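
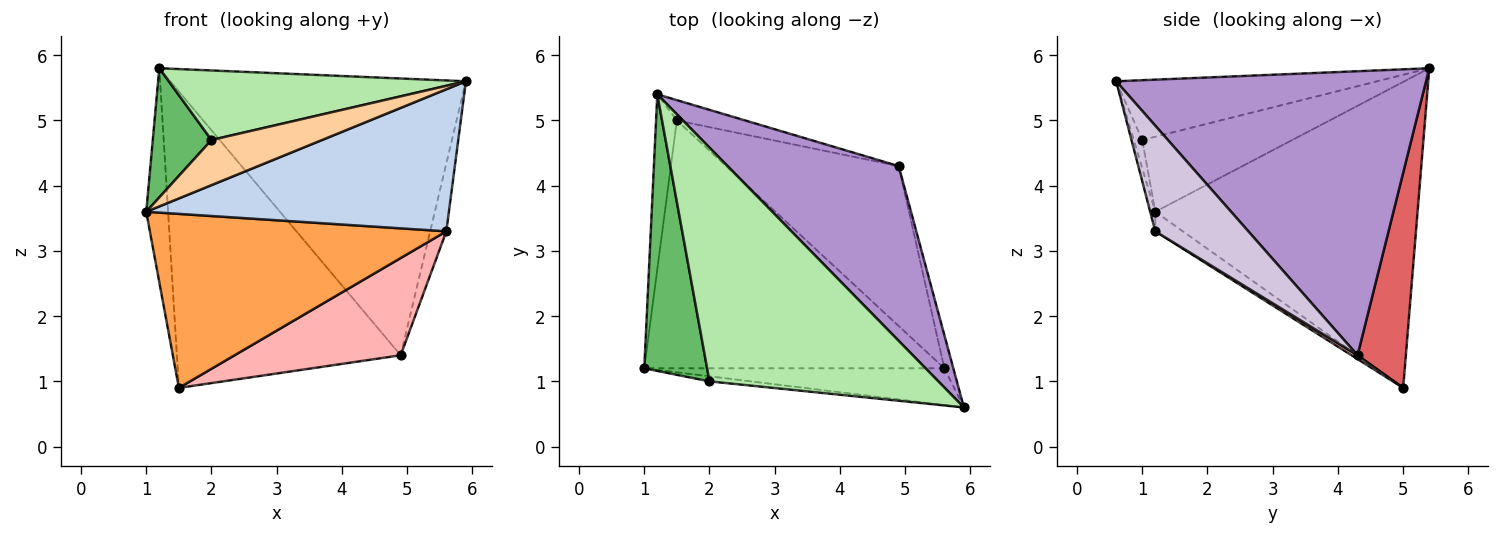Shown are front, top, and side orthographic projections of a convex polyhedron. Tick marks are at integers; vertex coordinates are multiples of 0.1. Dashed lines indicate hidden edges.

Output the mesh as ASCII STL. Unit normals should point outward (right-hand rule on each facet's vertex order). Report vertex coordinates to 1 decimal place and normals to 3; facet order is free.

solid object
 facet normal -0.994 0.083 -0.068
  outer loop
   vertex 1.5 5.0 0.9
   vertex 1.0 1.2 3.6
   vertex 1.2 5.4 5.8
  endloop
 endfacet
 facet normal -0.016 -0.968 -0.250
  outer loop
   vertex 5.6 1.2 3.3
   vertex 5.9 0.6 5.6
   vertex 1.0 1.2 3.6
  endloop
 endfacet
 facet normal -0.053 -0.574 -0.817
  outer loop
   vertex 5.6 1.2 3.3
   vertex 1.0 1.2 3.6
   vertex 1.5 5.0 0.9
  endloop
 endfacet
 facet normal -0.076 -0.991 -0.111
  outer loop
   vertex 2.0 1.0 4.7
   vertex 1.0 1.2 3.6
   vertex 5.9 0.6 5.6
  endloop
 endfacet
 facet normal -0.734 -0.287 0.615
  outer loop
   vertex 2.0 1.0 4.7
   vertex 1.2 5.4 5.8
   vertex 1.0 1.2 3.6
  endloop
 endfacet
 facet normal -0.243 -0.277 0.930
  outer loop
   vertex 2.0 1.0 4.7
   vertex 5.9 0.6 5.6
   vertex 1.2 5.4 5.8
  endloop
 endfacet
 facet normal 0.211 0.975 -0.067
  outer loop
   vertex 4.9 4.3 1.4
   vertex 1.5 5.0 0.9
   vertex 1.2 5.4 5.8
  endloop
 endfacet
 facet normal 0.019 -0.519 -0.854
  outer loop
   vertex 4.9 4.3 1.4
   vertex 5.6 1.2 3.3
   vertex 1.5 5.0 0.9
  endloop
 endfacet
 facet normal 0.663 0.633 0.400
  outer loop
   vertex 4.9 4.3 1.4
   vertex 1.2 5.4 5.8
   vertex 5.9 0.6 5.6
  endloop
 endfacet
 facet normal 0.982 0.170 -0.084
  outer loop
   vertex 4.9 4.3 1.4
   vertex 5.9 0.6 5.6
   vertex 5.6 1.2 3.3
  endloop
 endfacet
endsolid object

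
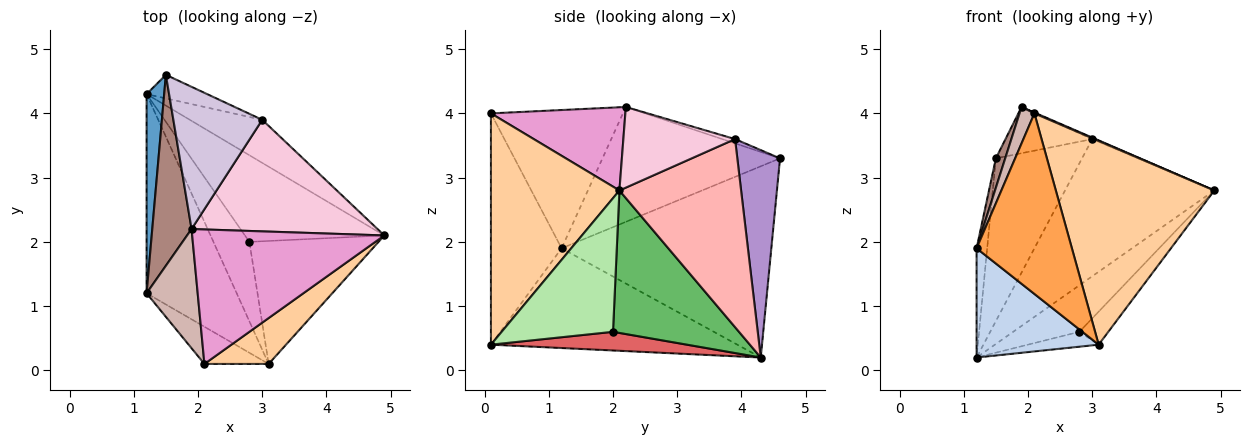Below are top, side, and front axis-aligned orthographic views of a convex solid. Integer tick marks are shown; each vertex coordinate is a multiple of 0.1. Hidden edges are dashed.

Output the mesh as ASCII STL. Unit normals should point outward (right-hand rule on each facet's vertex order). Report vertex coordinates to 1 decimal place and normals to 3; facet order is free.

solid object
 facet normal -0.995 0.050 0.091
  outer loop
   vertex 1.2 4.3 0.2
   vertex 1.2 1.2 1.9
   vertex 1.5 4.6 3.3
  endloop
 endfacet
 facet normal -0.696 -0.345 -0.629
  outer loop
   vertex 3.1 0.1 0.4
   vertex 1.2 1.2 1.9
   vertex 1.2 4.3 0.2
  endloop
 endfacet
 facet normal -0.588 -0.792 -0.163
  outer loop
   vertex 2.1 0.1 4.0
   vertex 1.2 1.2 1.9
   vertex 3.1 0.1 0.4
  endloop
 endfacet
 facet normal 0.620 -0.765 0.172
  outer loop
   vertex 2.1 0.1 4.0
   vertex 3.1 0.1 0.4
   vertex 4.9 2.1 2.8
  endloop
 endfacet
 facet normal 0.669 0.352 -0.655
  outer loop
   vertex 2.8 2.0 0.6
   vertex 1.2 4.3 0.2
   vertex 4.9 2.1 2.8
  endloop
 endfacet
 facet normal 0.707 0.184 -0.683
  outer loop
   vertex 2.8 2.0 0.6
   vertex 4.9 2.1 2.8
   vertex 3.1 0.1 0.4
  endloop
 endfacet
 facet normal 0.455 0.164 -0.876
  outer loop
   vertex 2.8 2.0 0.6
   vertex 3.1 0.1 0.4
   vertex 1.2 4.3 0.2
  endloop
 endfacet
 facet normal 0.614 0.753 -0.236
  outer loop
   vertex 3.0 3.9 3.6
   vertex 4.9 2.1 2.8
   vertex 1.2 4.3 0.2
  endloop
 endfacet
 facet normal 0.440 0.889 -0.129
  outer loop
   vertex 3.0 3.9 3.6
   vertex 1.2 4.3 0.2
   vertex 1.5 4.6 3.3
  endloop
 endfacet
 facet normal -0.046 0.309 0.950
  outer loop
   vertex 1.9 2.2 4.1
   vertex 3.0 3.9 3.6
   vertex 1.5 4.6 3.3
  endloop
 endfacet
 facet normal -0.945 -0.050 0.323
  outer loop
   vertex 1.9 2.2 4.1
   vertex 1.5 4.6 3.3
   vertex 1.2 1.2 1.9
  endloop
 endfacet
 facet normal -0.933 -0.105 0.345
  outer loop
   vertex 1.9 2.2 4.1
   vertex 1.2 1.2 1.9
   vertex 2.1 0.1 4.0
  endloop
 endfacet
 facet normal 0.397 -0.006 0.918
  outer loop
   vertex 1.9 2.2 4.1
   vertex 2.1 0.1 4.0
   vertex 4.9 2.1 2.8
  endloop
 endfacet
 facet normal 0.398 0.012 0.917
  outer loop
   vertex 1.9 2.2 4.1
   vertex 4.9 2.1 2.8
   vertex 3.0 3.9 3.6
  endloop
 endfacet
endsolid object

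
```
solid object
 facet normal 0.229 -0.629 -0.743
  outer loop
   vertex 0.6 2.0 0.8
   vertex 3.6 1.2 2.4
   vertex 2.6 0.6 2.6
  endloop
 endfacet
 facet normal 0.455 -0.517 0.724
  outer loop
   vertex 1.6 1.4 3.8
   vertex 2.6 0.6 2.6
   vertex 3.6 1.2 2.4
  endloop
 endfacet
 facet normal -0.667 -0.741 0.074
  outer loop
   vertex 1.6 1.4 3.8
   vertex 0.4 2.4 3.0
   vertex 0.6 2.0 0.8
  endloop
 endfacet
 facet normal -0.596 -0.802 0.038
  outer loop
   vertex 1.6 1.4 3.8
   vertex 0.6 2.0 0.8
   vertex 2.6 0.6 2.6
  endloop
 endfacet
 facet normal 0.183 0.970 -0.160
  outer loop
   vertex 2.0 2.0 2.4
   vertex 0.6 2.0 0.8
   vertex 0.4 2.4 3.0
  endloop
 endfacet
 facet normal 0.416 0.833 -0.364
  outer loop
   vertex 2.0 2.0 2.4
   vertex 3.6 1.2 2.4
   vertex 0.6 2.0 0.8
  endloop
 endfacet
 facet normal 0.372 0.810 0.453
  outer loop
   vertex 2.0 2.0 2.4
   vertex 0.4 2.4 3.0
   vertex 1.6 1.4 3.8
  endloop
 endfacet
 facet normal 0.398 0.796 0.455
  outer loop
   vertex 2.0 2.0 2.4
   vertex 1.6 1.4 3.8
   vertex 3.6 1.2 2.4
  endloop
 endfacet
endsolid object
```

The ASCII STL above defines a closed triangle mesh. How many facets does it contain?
8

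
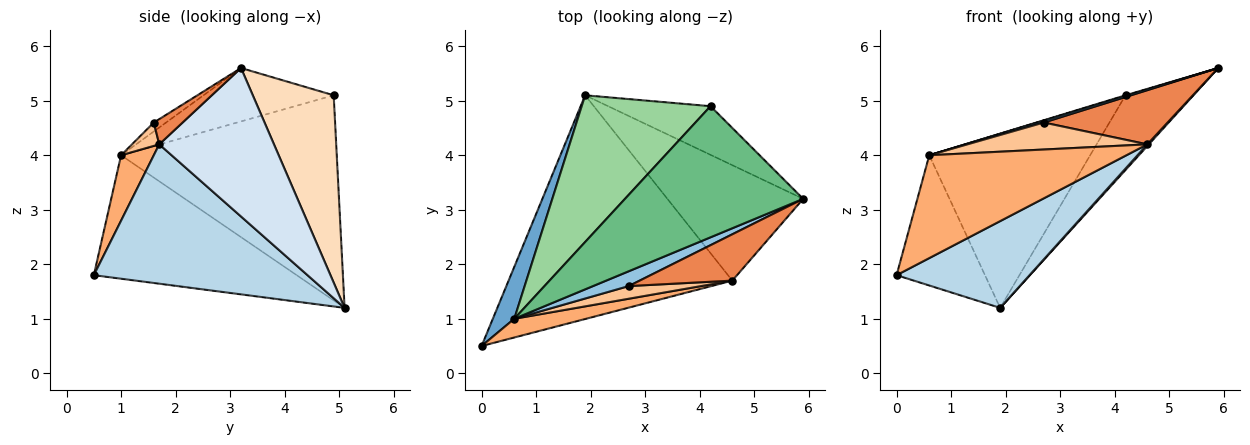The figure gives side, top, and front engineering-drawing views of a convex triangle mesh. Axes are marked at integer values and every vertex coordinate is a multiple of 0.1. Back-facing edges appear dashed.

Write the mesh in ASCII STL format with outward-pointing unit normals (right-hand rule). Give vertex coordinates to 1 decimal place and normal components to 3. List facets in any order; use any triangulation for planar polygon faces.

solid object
 facet normal -0.905 0.394 0.157
  outer loop
   vertex 0.6 1.0 4.0
   vertex 1.9 5.1 1.2
   vertex 0.0 0.5 1.8
  endloop
 endfacet
 facet normal -0.241 -0.120 0.963
  outer loop
   vertex 0.6 1.0 4.0
   vertex 2.7 1.6 4.6
   vertex 5.9 3.2 5.6
  endloop
 endfacet
 facet normal 0.502 -0.313 -0.806
  outer loop
   vertex 4.6 1.7 4.2
   vertex 0.0 0.5 1.8
   vertex 1.9 5.1 1.2
  endloop
 endfacet
 facet normal 0.738 -0.010 -0.675
  outer loop
   vertex 4.6 1.7 4.2
   vertex 1.9 5.1 1.2
   vertex 5.9 3.2 5.6
  endloop
 endfacet
 facet normal 0.174 -0.748 0.640
  outer loop
   vertex 4.6 1.7 4.2
   vertex 5.9 3.2 5.6
   vertex 2.7 1.6 4.6
  endloop
 endfacet
 facet normal 0.161 -0.971 0.177
  outer loop
   vertex 4.6 1.7 4.2
   vertex 0.6 1.0 4.0
   vertex 0.0 0.5 1.8
  endloop
 endfacet
 facet normal 0.136 -0.897 0.421
  outer loop
   vertex 4.6 1.7 4.2
   vertex 2.7 1.6 4.6
   vertex 0.6 1.0 4.0
  endloop
 endfacet
 facet normal 0.707 0.593 -0.386
  outer loop
   vertex 4.2 4.9 5.1
   vertex 5.9 3.2 5.6
   vertex 1.9 5.1 1.2
  endloop
 endfacet
 facet normal -0.287 -0.005 0.958
  outer loop
   vertex 4.2 4.9 5.1
   vertex 0.6 1.0 4.0
   vertex 5.9 3.2 5.6
  endloop
 endfacet
 facet normal -0.716 0.534 0.450
  outer loop
   vertex 4.2 4.9 5.1
   vertex 1.9 5.1 1.2
   vertex 0.6 1.0 4.0
  endloop
 endfacet
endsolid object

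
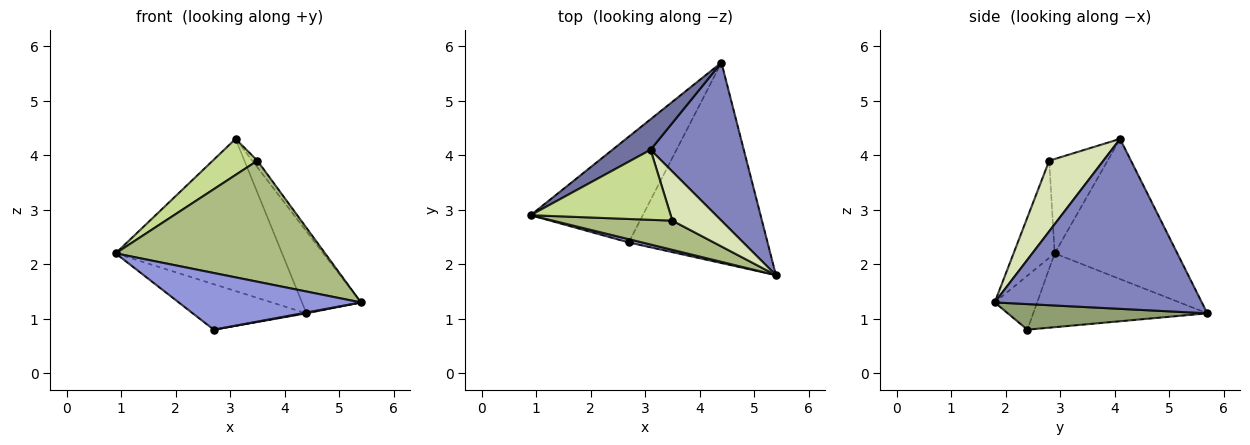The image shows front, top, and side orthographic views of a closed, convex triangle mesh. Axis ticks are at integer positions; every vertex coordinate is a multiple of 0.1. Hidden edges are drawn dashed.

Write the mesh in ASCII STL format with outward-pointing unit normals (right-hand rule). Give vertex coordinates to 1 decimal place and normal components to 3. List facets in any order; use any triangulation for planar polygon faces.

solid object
 facet normal -0.586 0.795 0.159
  outer loop
   vertex 3.1 4.1 4.3
   vertex 4.4 5.7 1.1
   vertex 0.9 2.9 2.2
  endloop
 endfacet
 facet normal 0.851 0.242 0.467
  outer loop
   vertex 3.1 4.1 4.3
   vertex 5.4 1.8 1.3
   vertex 4.4 5.7 1.1
  endloop
 endfacet
 facet normal -0.226 -0.972 0.056
  outer loop
   vertex 2.7 2.4 0.8
   vertex 5.4 1.8 1.3
   vertex 0.9 2.9 2.2
  endloop
 endfacet
 facet normal -0.517 0.338 -0.786
  outer loop
   vertex 2.7 2.4 0.8
   vertex 0.9 2.9 2.2
   vertex 4.4 5.7 1.1
  endloop
 endfacet
 facet normal 0.181 -0.004 -0.983
  outer loop
   vertex 2.7 2.4 0.8
   vertex 4.4 5.7 1.1
   vertex 5.4 1.8 1.3
  endloop
 endfacet
 facet normal -0.187 -0.955 0.230
  outer loop
   vertex 3.5 2.8 3.9
   vertex 0.9 2.9 2.2
   vertex 5.4 1.8 1.3
  endloop
 endfacet
 facet normal -0.514 -0.393 0.763
  outer loop
   vertex 3.5 2.8 3.9
   vertex 3.1 4.1 4.3
   vertex 0.9 2.9 2.2
  endloop
 endfacet
 facet normal 0.819 0.077 0.569
  outer loop
   vertex 3.5 2.8 3.9
   vertex 5.4 1.8 1.3
   vertex 3.1 4.1 4.3
  endloop
 endfacet
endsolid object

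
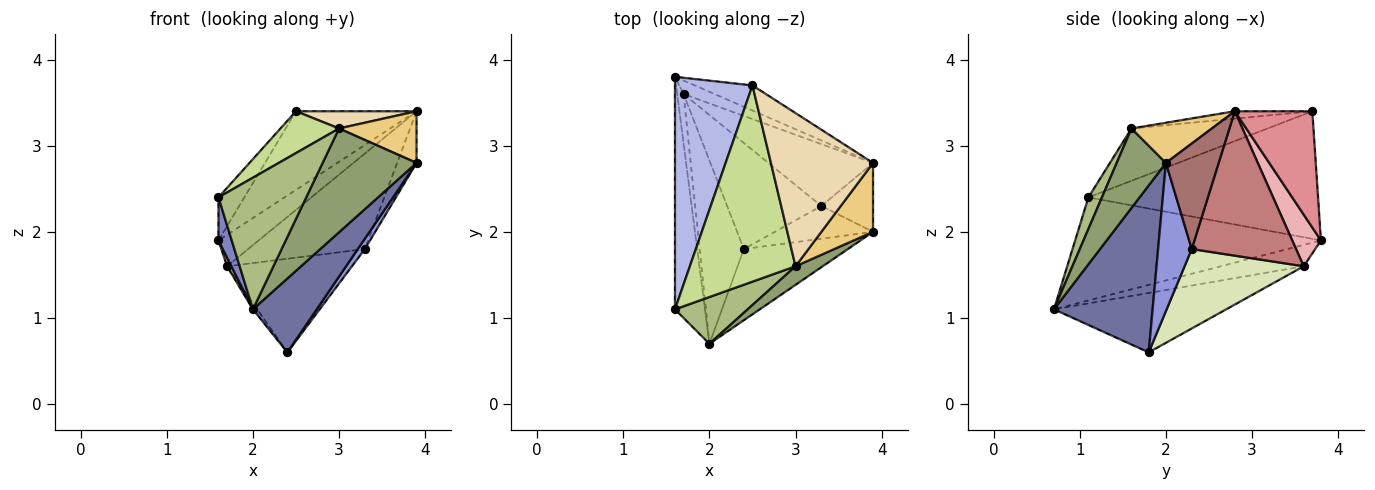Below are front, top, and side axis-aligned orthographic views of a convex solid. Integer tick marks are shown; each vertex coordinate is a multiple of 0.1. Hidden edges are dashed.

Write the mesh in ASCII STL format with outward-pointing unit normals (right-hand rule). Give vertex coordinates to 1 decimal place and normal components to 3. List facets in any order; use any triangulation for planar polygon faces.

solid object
 facet normal 0.744 -0.481 -0.464
  outer loop
   vertex 2.4 1.8 0.6
   vertex 3.9 2.0 2.8
   vertex 2.0 0.7 1.1
  endloop
 endfacet
 facet normal -0.959 -0.052 -0.279
  outer loop
   vertex 1.6 1.1 2.4
   vertex 1.6 3.8 1.9
   vertex 2.0 0.7 1.1
  endloop
 endfacet
 facet normal 0.821 -0.172 -0.544
  outer loop
   vertex 3.3 2.3 1.8
   vertex 3.9 2.0 2.8
   vertex 2.4 1.8 0.6
  endloop
 endfacet
 facet normal -0.851 0.096 0.517
  outer loop
   vertex 2.5 3.7 3.4
   vertex 1.6 3.8 1.9
   vertex 1.6 1.1 2.4
  endloop
 endfacet
 facet normal 0.458 -0.875 0.157
  outer loop
   vertex 3.0 1.6 3.2
   vertex 2.0 0.7 1.1
   vertex 3.9 2.0 2.8
  endloop
 endfacet
 facet normal 0.144 -0.933 0.331
  outer loop
   vertex 3.0 1.6 3.2
   vertex 1.6 1.1 2.4
   vertex 2.0 0.7 1.1
  endloop
 endfacet
 facet normal -0.436 -0.188 0.880
  outer loop
   vertex 3.0 1.6 3.2
   vertex 2.5 3.7 3.4
   vertex 1.6 1.1 2.4
  endloop
 endfacet
 facet normal 0.534 0.560 -0.634
  outer loop
   vertex 1.7 3.6 1.6
   vertex 3.3 2.3 1.8
   vertex 2.4 1.8 0.6
  endloop
 endfacet
 facet normal -0.957 -0.050 -0.286
  outer loop
   vertex 1.7 3.6 1.6
   vertex 2.0 0.7 1.1
   vertex 1.6 3.8 1.9
  endloop
 endfacet
 facet normal -0.802 0.020 -0.597
  outer loop
   vertex 1.7 3.6 1.6
   vertex 2.4 1.8 0.6
   vertex 2.0 0.7 1.1
  endloop
 endfacet
 facet normal 0.528 -0.509 0.679
  outer loop
   vertex 3.9 2.8 3.4
   vertex 3.0 1.6 3.2
   vertex 3.9 2.0 2.8
  endloop
 endfacet
 facet normal -0.072 -0.111 0.991
  outer loop
   vertex 3.9 2.8 3.4
   vertex 2.5 3.7 3.4
   vertex 3.0 1.6 3.2
  endloop
 endfacet
 facet normal 0.853 0.313 -0.418
  outer loop
   vertex 3.9 2.8 3.4
   vertex 3.9 2.0 2.8
   vertex 3.3 2.3 1.8
  endloop
 endfacet
 facet normal 0.600 0.672 -0.435
  outer loop
   vertex 3.9 2.8 3.4
   vertex 3.3 2.3 1.8
   vertex 1.7 3.6 1.6
  endloop
 endfacet
 facet normal 0.522 0.812 -0.259
  outer loop
   vertex 3.9 2.8 3.4
   vertex 1.6 3.8 1.9
   vertex 2.5 3.7 3.4
  endloop
 endfacet
 facet normal 0.549 0.768 -0.329
  outer loop
   vertex 3.9 2.8 3.4
   vertex 1.7 3.6 1.6
   vertex 1.6 3.8 1.9
  endloop
 endfacet
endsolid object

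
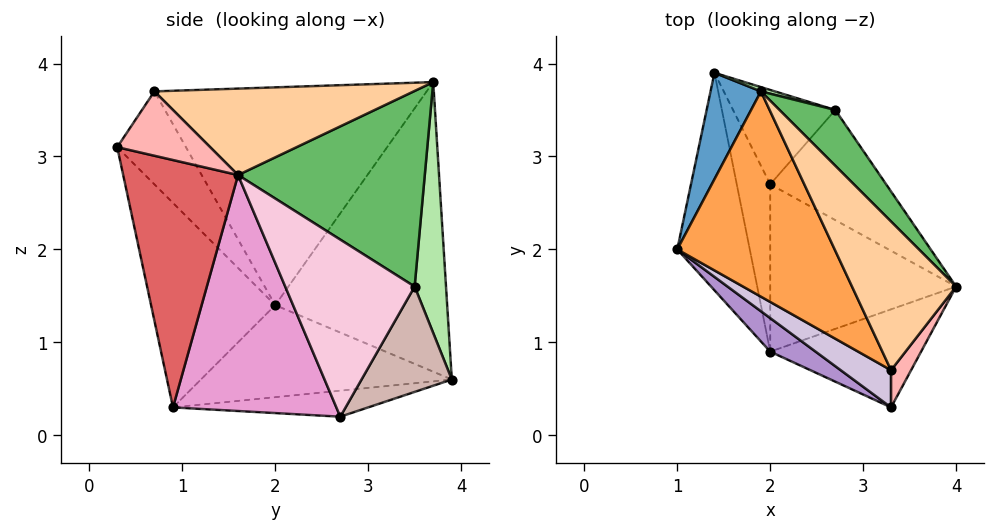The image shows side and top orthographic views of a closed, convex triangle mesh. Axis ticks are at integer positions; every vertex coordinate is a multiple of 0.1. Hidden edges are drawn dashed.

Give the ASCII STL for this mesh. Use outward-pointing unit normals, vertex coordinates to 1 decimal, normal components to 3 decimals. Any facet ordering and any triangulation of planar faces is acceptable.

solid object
 facet normal -0.949 0.269 0.165
  outer loop
   vertex 1.9 3.7 3.8
   vertex 1.4 3.9 0.6
   vertex 1.0 2.0 1.4
  endloop
 endfacet
 facet normal -0.782 -0.095 -0.616
  outer loop
   vertex 2.0 0.9 0.3
   vertex 1.0 2.0 1.4
   vertex 1.4 3.9 0.6
  endloop
 endfacet
 facet normal -0.753 -0.370 0.544
  outer loop
   vertex 3.3 0.7 3.7
   vertex 1.9 3.7 3.8
   vertex 1.0 2.0 1.4
  endloop
 endfacet
 facet normal 0.616 0.263 0.742
  outer loop
   vertex 3.3 0.7 3.7
   vertex 4.0 1.6 2.8
   vertex 1.9 3.7 3.8
  endloop
 endfacet
 facet normal 0.740 0.639 0.211
  outer loop
   vertex 2.7 3.5 1.6
   vertex 1.9 3.7 3.8
   vertex 4.0 1.6 2.8
  endloop
 endfacet
 facet normal 0.283 0.959 0.016
  outer loop
   vertex 2.7 3.5 1.6
   vertex 1.4 3.9 0.6
   vertex 1.9 3.7 3.8
  endloop
 endfacet
 facet normal 0.739 -0.502 -0.450
  outer loop
   vertex 3.3 0.3 3.1
   vertex 2.0 0.9 0.3
   vertex 4.0 1.6 2.8
  endloop
 endfacet
 facet normal 0.872 -0.407 0.271
  outer loop
   vertex 3.3 0.3 3.1
   vertex 4.0 1.6 2.8
   vertex 3.3 0.7 3.7
  endloop
 endfacet
 facet normal -0.655 -0.741 0.145
  outer loop
   vertex 3.3 0.3 3.1
   vertex 1.0 2.0 1.4
   vertex 2.0 0.9 0.3
  endloop
 endfacet
 facet normal -0.716 -0.581 0.387
  outer loop
   vertex 3.3 0.3 3.1
   vertex 3.3 0.7 3.7
   vertex 1.0 2.0 1.4
  endloop
 endfacet
 facet normal -0.613 -0.044 -0.789
  outer loop
   vertex 2.0 2.7 0.2
   vertex 2.0 0.9 0.3
   vertex 1.4 3.9 0.6
  endloop
 endfacet
 facet normal 0.618 0.509 -0.600
  outer loop
   vertex 2.0 2.7 0.2
   vertex 1.4 3.9 0.6
   vertex 2.7 3.5 1.6
  endloop
 endfacet
 facet normal 0.785 -0.034 -0.618
  outer loop
   vertex 2.0 2.7 0.2
   vertex 4.0 1.6 2.8
   vertex 2.0 0.9 0.3
  endloop
 endfacet
 facet normal 0.816 0.221 -0.534
  outer loop
   vertex 2.0 2.7 0.2
   vertex 2.7 3.5 1.6
   vertex 4.0 1.6 2.8
  endloop
 endfacet
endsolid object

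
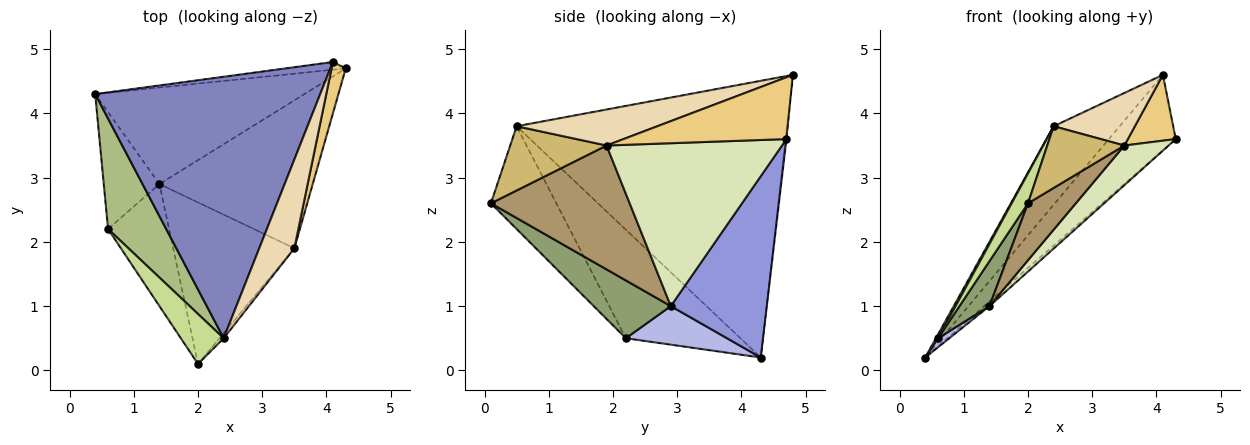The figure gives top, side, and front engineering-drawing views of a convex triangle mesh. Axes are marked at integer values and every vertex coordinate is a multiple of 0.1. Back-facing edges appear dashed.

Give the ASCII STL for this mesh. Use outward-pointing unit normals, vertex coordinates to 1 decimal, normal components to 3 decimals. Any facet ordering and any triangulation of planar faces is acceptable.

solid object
 facet normal -0.013 0.995 -0.102
  outer loop
   vertex 4.1 4.8 4.6
   vertex 4.3 4.7 3.6
   vertex 0.4 4.3 0.2
  endloop
 endfacet
 facet normal -0.762 0.186 0.620
  outer loop
   vertex 2.4 0.5 3.8
   vertex 4.1 4.8 4.6
   vertex 0.4 4.3 0.2
  endloop
 endfacet
 facet normal 0.655 0.036 -0.755
  outer loop
   vertex 1.4 2.9 1.0
   vertex 0.4 4.3 0.2
   vertex 4.3 4.7 3.6
  endloop
 endfacet
 facet normal 0.568 -0.063 -0.821
  outer loop
   vertex 0.6 2.2 0.5
   vertex 0.4 4.3 0.2
   vertex 1.4 2.9 1.0
  endloop
 endfacet
 facet normal 0.664 -0.258 -0.701
  outer loop
   vertex 0.6 2.2 0.5
   vertex 1.4 2.9 1.0
   vertex 2.0 0.1 2.6
  endloop
 endfacet
 facet normal -0.881 -0.016 0.472
  outer loop
   vertex 0.6 2.2 0.5
   vertex 2.4 0.5 3.8
   vertex 0.4 4.3 0.2
  endloop
 endfacet
 facet normal -0.899 -0.225 0.375
  outer loop
   vertex 0.6 2.2 0.5
   vertex 2.0 0.1 2.6
   vertex 2.4 0.5 3.8
  endloop
 endfacet
 facet normal 0.716 -0.181 -0.674
  outer loop
   vertex 3.5 1.9 3.5
   vertex 1.4 2.9 1.0
   vertex 4.3 4.7 3.6
  endloop
 endfacet
 facet normal 0.694 -0.239 -0.679
  outer loop
   vertex 3.5 1.9 3.5
   vertex 2.0 0.1 2.6
   vertex 1.4 2.9 1.0
  endloop
 endfacet
 facet normal 0.780 -0.624 -0.052
  outer loop
   vertex 3.5 1.9 3.5
   vertex 2.4 0.5 3.8
   vertex 2.0 0.1 2.6
  endloop
 endfacet
 facet normal 0.937 -0.275 0.215
  outer loop
   vertex 3.5 1.9 3.5
   vertex 4.3 4.7 3.6
   vertex 4.1 4.8 4.6
  endloop
 endfacet
 facet normal 0.662 -0.382 0.645
  outer loop
   vertex 3.5 1.9 3.5
   vertex 4.1 4.8 4.6
   vertex 2.4 0.5 3.8
  endloop
 endfacet
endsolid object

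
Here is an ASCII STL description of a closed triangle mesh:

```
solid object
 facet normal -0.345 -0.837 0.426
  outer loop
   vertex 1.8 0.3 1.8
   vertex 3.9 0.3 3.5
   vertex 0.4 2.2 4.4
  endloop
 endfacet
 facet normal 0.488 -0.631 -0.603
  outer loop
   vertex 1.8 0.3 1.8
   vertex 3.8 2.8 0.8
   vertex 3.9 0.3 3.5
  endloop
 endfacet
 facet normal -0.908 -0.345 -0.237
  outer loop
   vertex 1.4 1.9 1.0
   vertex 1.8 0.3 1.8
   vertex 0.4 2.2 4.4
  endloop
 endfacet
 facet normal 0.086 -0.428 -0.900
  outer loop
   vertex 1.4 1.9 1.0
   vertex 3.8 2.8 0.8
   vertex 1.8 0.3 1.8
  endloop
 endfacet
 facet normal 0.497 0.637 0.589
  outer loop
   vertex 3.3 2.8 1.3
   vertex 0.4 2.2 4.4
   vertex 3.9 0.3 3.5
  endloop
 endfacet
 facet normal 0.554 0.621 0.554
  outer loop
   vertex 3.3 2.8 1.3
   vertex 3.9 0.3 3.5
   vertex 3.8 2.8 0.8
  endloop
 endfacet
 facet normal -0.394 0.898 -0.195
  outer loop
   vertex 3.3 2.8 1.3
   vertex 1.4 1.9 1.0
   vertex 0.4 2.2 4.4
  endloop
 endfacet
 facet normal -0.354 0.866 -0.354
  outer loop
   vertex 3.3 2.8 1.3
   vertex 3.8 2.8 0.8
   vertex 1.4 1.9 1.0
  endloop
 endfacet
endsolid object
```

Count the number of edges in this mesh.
12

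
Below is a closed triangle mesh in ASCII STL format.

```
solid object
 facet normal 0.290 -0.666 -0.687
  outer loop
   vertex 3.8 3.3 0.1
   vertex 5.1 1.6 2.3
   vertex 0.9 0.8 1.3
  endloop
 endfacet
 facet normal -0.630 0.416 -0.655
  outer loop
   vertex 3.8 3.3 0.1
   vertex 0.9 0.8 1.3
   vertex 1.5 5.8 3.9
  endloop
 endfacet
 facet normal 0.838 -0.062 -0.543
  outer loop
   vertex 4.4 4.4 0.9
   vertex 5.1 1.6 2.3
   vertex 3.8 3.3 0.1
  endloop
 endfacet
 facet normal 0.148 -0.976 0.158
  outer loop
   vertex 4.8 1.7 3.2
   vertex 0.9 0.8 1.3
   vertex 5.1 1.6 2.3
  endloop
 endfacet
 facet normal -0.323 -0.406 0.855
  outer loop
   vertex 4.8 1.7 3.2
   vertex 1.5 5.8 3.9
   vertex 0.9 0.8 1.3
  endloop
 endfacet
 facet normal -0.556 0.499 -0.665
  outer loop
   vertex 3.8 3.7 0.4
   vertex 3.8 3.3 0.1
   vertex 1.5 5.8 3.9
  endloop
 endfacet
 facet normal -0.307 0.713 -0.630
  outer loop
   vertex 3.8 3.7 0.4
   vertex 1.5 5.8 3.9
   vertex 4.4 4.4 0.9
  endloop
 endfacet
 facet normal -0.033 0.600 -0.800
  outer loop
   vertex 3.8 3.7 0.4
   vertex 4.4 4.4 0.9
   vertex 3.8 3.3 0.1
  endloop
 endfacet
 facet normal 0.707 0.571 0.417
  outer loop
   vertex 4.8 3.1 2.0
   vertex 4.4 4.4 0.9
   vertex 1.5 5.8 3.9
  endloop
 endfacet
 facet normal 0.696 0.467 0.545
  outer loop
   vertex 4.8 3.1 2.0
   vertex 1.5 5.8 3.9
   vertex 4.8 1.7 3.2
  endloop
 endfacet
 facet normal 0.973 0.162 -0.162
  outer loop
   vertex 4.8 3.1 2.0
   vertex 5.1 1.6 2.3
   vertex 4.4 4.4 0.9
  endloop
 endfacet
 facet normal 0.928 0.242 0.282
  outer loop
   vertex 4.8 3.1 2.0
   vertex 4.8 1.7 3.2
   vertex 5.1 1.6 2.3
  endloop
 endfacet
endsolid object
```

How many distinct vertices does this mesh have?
8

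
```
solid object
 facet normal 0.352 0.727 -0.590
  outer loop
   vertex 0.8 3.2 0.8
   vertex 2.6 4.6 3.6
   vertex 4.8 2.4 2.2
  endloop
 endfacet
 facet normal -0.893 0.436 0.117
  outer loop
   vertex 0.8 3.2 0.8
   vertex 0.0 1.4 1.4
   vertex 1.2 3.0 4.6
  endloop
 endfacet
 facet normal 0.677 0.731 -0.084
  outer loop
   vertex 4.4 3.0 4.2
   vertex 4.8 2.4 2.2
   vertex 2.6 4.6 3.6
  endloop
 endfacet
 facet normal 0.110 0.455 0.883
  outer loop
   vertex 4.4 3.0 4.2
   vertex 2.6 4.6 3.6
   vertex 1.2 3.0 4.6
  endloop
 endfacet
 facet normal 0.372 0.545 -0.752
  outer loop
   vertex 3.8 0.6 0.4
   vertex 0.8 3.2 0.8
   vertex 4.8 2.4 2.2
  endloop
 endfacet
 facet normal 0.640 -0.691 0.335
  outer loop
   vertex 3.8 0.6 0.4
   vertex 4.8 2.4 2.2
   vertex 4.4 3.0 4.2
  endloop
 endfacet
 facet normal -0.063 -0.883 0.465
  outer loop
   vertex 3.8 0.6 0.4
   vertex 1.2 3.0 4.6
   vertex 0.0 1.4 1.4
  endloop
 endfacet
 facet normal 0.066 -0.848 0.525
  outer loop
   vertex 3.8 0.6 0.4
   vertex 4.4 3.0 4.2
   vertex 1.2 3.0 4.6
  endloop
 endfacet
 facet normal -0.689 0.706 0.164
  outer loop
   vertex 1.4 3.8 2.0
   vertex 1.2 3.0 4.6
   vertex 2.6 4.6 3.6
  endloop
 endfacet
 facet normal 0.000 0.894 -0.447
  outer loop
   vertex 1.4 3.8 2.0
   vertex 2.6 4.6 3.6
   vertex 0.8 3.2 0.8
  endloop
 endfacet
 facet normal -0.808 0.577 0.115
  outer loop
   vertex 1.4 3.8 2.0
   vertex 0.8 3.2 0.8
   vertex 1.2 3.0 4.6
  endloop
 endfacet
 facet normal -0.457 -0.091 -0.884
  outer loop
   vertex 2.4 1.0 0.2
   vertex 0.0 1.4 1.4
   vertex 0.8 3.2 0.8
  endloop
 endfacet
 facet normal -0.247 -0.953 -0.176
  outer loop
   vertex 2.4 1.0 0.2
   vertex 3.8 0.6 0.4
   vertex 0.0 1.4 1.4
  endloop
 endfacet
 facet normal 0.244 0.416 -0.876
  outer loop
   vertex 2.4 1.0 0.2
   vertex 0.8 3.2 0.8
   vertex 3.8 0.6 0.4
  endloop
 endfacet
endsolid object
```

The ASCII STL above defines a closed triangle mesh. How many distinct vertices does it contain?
9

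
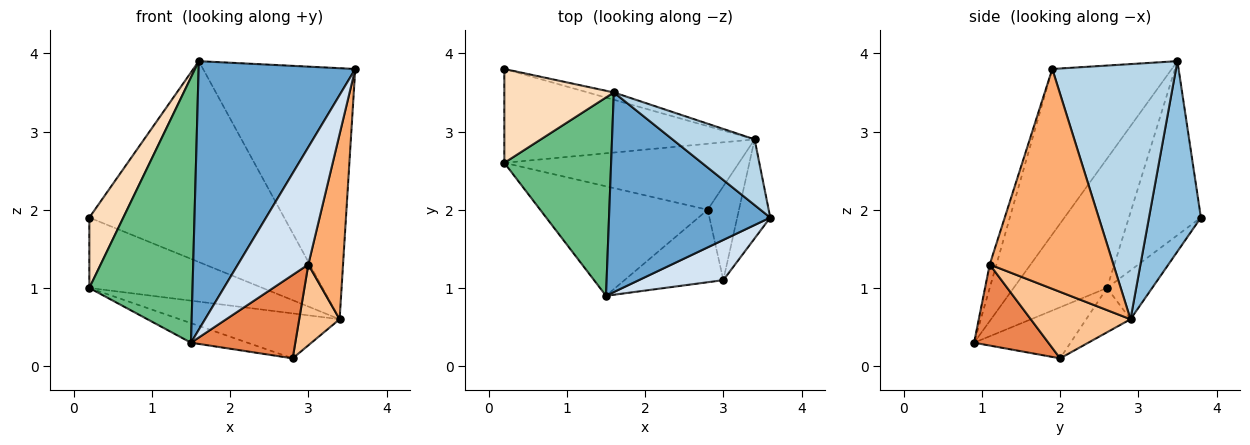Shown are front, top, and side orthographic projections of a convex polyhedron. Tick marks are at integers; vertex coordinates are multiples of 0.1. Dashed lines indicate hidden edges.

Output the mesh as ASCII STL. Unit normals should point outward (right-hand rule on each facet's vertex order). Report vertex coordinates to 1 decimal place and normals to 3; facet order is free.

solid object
 facet normal -0.522 -0.684 0.509
  outer loop
   vertex 1.6 3.5 3.9
   vertex 1.5 0.9 0.3
   vertex 3.6 1.9 3.8
  endloop
 endfacet
 facet normal 0.257 0.966 -0.035
  outer loop
   vertex 1.6 3.5 3.9
   vertex 3.4 2.9 0.6
   vertex 0.2 3.8 1.9
  endloop
 endfacet
 facet normal 0.618 0.760 0.199
  outer loop
   vertex 1.6 3.5 3.9
   vertex 3.6 1.9 3.8
   vertex 3.4 2.9 0.6
  endloop
 endfacet
 facet normal -0.090 -0.942 0.323
  outer loop
   vertex 3.0 1.1 1.3
   vertex 3.6 1.9 3.8
   vertex 1.5 0.9 0.3
  endloop
 endfacet
 facet normal 0.474 -0.665 -0.578
  outer loop
   vertex 3.0 1.1 1.3
   vertex 1.5 0.9 0.3
   vertex 2.8 2.0 0.1
  endloop
 endfacet
 facet normal 0.953 -0.267 -0.143
  outer loop
   vertex 3.0 1.1 1.3
   vertex 3.4 2.9 0.6
   vertex 3.6 1.9 3.8
  endloop
 endfacet
 facet normal 0.850 -0.344 -0.400
  outer loop
   vertex 3.0 1.1 1.3
   vertex 2.8 2.0 0.1
   vertex 3.4 2.9 0.6
  endloop
 endfacet
 facet normal -0.786 -0.371 0.495
  outer loop
   vertex 0.2 2.6 1.0
   vertex 1.6 3.5 3.9
   vertex 0.2 3.8 1.9
  endloop
 endfacet
 facet normal -0.587 -0.648 0.485
  outer loop
   vertex 0.2 2.6 1.0
   vertex 1.5 0.9 0.3
   vertex 1.6 3.5 3.9
  endloop
 endfacet
 facet normal -0.288 0.168 -0.943
  outer loop
   vertex 0.2 2.6 1.0
   vertex 2.8 2.0 0.1
   vertex 1.5 0.9 0.3
  endloop
 endfacet
 facet normal -0.154 0.593 -0.790
  outer loop
   vertex 0.2 2.6 1.0
   vertex 0.2 3.8 1.9
   vertex 3.4 2.9 0.6
  endloop
 endfacet
 facet normal -0.154 0.556 -0.816
  outer loop
   vertex 0.2 2.6 1.0
   vertex 3.4 2.9 0.6
   vertex 2.8 2.0 0.1
  endloop
 endfacet
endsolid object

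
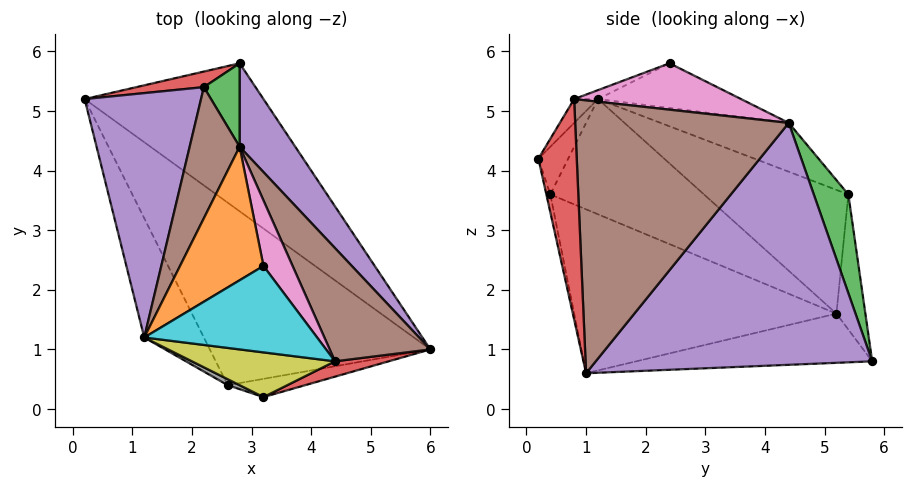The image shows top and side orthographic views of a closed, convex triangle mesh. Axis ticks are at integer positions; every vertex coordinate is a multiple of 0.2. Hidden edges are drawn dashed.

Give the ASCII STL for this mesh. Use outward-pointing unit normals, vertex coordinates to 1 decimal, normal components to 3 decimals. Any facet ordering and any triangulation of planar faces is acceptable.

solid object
 facet normal -0.263 -0.135 -0.955
  outer loop
   vertex 2.8 5.8 0.8
   vertex 6.0 1.0 0.6
   vertex 0.2 5.2 1.6
  endloop
 endfacet
 facet normal -0.504 -0.535 -0.678
  outer loop
   vertex 2.6 0.4 3.6
   vertex 0.2 5.2 1.6
   vertex 6.0 1.0 0.6
  endloop
 endfacet
 facet normal -0.060 -0.963 -0.261
  outer loop
   vertex 2.6 0.4 3.6
   vertex 6.0 1.0 0.6
   vertex 3.2 0.2 4.2
  endloop
 endfacet
 facet normal 0.382 -0.919 0.093
  outer loop
   vertex 4.4 0.8 5.2
   vertex 3.2 0.2 4.2
   vertex 6.0 1.0 0.6
  endloop
 endfacet
 facet normal 0.821 0.539 0.189
  outer loop
   vertex 2.8 4.4 4.8
   vertex 6.0 1.0 0.6
   vertex 2.8 5.8 0.8
  endloop
 endfacet
 facet normal 0.854 0.414 0.315
  outer loop
   vertex 2.8 4.4 4.8
   vertex 4.4 0.8 5.2
   vertex 6.0 1.0 0.6
  endloop
 endfacet
 facet normal 0.776 0.399 0.488
  outer loop
   vertex 2.8 4.4 4.8
   vertex 3.2 2.4 5.8
   vertex 4.4 0.8 5.2
  endloop
 endfacet
 facet normal -0.404 -0.909 0.101
  outer loop
   vertex 1.2 1.2 5.2
   vertex 2.6 0.4 3.6
   vertex 3.2 0.2 4.2
  endloop
 endfacet
 facet normal -0.100 -0.796 0.597
  outer loop
   vertex 1.2 1.2 5.2
   vertex 3.2 0.2 4.2
   vertex 4.4 0.8 5.2
  endloop
 endfacet
 facet normal -0.048 -0.382 0.923
  outer loop
   vertex 1.2 1.2 5.2
   vertex 4.4 0.8 5.2
   vertex 3.2 2.4 5.8
  endloop
 endfacet
 facet normal -0.750 -0.536 -0.388
  outer loop
   vertex 1.2 1.2 5.2
   vertex 0.2 5.2 1.6
   vertex 2.6 0.4 3.6
  endloop
 endfacet
 facet normal -0.446 0.327 0.833
  outer loop
   vertex 1.2 1.2 5.2
   vertex 3.2 2.4 5.8
   vertex 2.8 4.4 4.8
  endloop
 endfacet
 facet normal 0.674 0.697 0.244
  outer loop
   vertex 2.2 5.4 3.6
   vertex 2.8 4.4 4.8
   vertex 2.8 5.8 0.8
  endloop
 endfacet
 facet normal -0.195 0.976 0.098
  outer loop
   vertex 2.2 5.4 3.6
   vertex 2.8 5.8 0.8
   vertex 0.2 5.2 1.6
  endloop
 endfacet
 facet normal -0.668 0.398 0.628
  outer loop
   vertex 2.2 5.4 3.6
   vertex 0.2 5.2 1.6
   vertex 1.2 1.2 5.2
  endloop
 endfacet
 facet normal -0.640 0.402 0.655
  outer loop
   vertex 2.2 5.4 3.6
   vertex 1.2 1.2 5.2
   vertex 2.8 4.4 4.8
  endloop
 endfacet
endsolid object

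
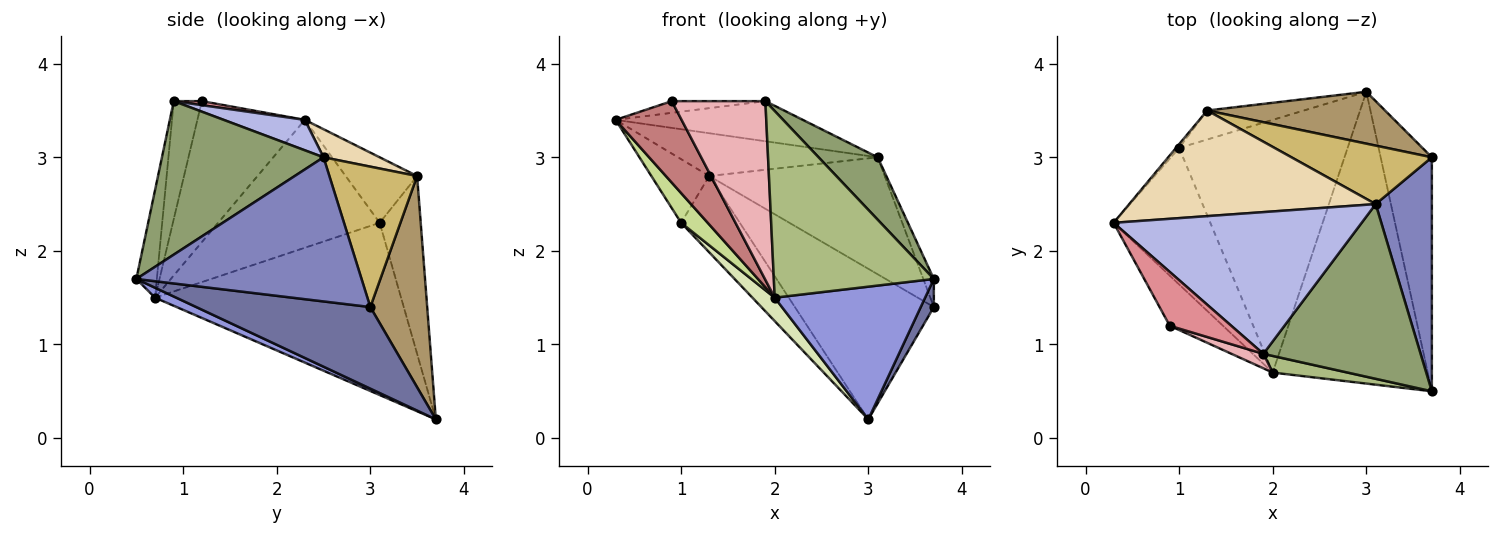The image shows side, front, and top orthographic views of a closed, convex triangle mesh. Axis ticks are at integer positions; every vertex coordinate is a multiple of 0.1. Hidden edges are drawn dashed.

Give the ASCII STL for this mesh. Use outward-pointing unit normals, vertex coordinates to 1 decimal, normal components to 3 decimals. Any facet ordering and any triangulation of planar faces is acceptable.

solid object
 facet normal 0.845 -0.064 -0.530
  outer loop
   vertex 3.0 3.7 0.2
   vertex 3.7 3.0 1.4
   vertex 3.7 0.5 1.7
  endloop
 endfacet
 facet normal 0.931 0.044 0.363
  outer loop
   vertex 3.1 2.5 3.0
   vertex 3.7 0.5 1.7
   vertex 3.7 3.0 1.4
  endloop
 endfacet
 facet normal 0.058 -0.413 -0.909
  outer loop
   vertex 2.0 0.7 1.5
   vertex 3.0 3.7 0.2
   vertex 3.7 0.5 1.7
  endloop
 endfacet
 facet normal 0.117 0.270 0.956
  outer loop
   vertex 1.9 0.9 3.6
   vertex 3.1 2.5 3.0
   vertex 0.3 2.3 3.4
  endloop
 endfacet
 facet normal 0.677 -0.248 0.693
  outer loop
   vertex 1.9 0.9 3.6
   vertex 3.7 0.5 1.7
   vertex 3.1 2.5 3.0
  endloop
 endfacet
 facet normal -0.127 -0.988 0.088
  outer loop
   vertex 1.9 0.9 3.6
   vertex 2.0 0.7 1.5
   vertex 3.7 0.5 1.7
  endloop
 endfacet
 facet normal -0.791 -0.130 -0.598
  outer loop
   vertex 1.0 3.1 2.3
   vertex 2.0 0.7 1.5
   vertex 0.3 2.3 3.4
  endloop
 endfacet
 facet normal -0.713 -0.065 -0.698
  outer loop
   vertex 1.0 3.1 2.3
   vertex 3.0 3.7 0.2
   vertex 2.0 0.7 1.5
  endloop
 endfacet
 facet normal 0.361 0.882 0.304
  outer loop
   vertex 1.3 3.5 2.8
   vertex 3.7 3.0 1.4
   vertex 3.0 3.7 0.2
  endloop
 endfacet
 facet normal 0.408 0.816 0.408
  outer loop
   vertex 1.3 3.5 2.8
   vertex 3.1 2.5 3.0
   vertex 3.7 3.0 1.4
  endloop
 endfacet
 facet normal -0.547 0.782 -0.298
  outer loop
   vertex 1.3 3.5 2.8
   vertex 3.0 3.7 0.2
   vertex 1.0 3.1 2.3
  endloop
 endfacet
 facet normal 0.105 0.373 0.922
  outer loop
   vertex 1.3 3.5 2.8
   vertex 0.3 2.3 3.4
   vertex 3.1 2.5 3.0
  endloop
 endfacet
 facet normal -0.777 0.629 -0.037
  outer loop
   vertex 1.3 3.5 2.8
   vertex 1.0 3.1 2.3
   vertex 0.3 2.3 3.4
  endloop
 endfacet
 facet normal -0.811 -0.498 -0.306
  outer loop
   vertex 0.9 1.2 3.6
   vertex 0.3 2.3 3.4
   vertex 2.0 0.7 1.5
  endloop
 endfacet
 facet normal 0.064 0.212 0.975
  outer loop
   vertex 0.9 1.2 3.6
   vertex 1.9 0.9 3.6
   vertex 0.3 2.3 3.4
  endloop
 endfacet
 facet normal -0.286 -0.955 0.077
  outer loop
   vertex 0.9 1.2 3.6
   vertex 2.0 0.7 1.5
   vertex 1.9 0.9 3.6
  endloop
 endfacet
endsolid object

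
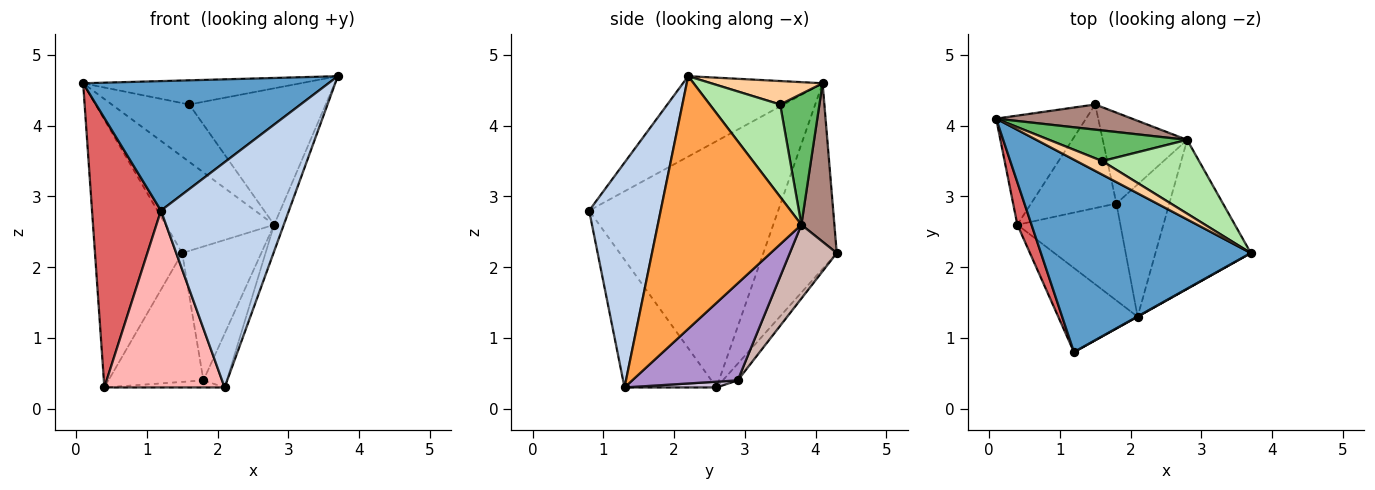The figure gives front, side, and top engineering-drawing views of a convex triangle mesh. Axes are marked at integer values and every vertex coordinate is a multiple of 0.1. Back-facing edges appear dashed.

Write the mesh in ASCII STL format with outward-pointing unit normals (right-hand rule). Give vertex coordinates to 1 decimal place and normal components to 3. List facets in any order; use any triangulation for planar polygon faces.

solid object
 facet normal -0.303 -0.532 0.791
  outer loop
   vertex 1.2 0.8 2.8
   vertex 3.7 2.2 4.7
   vertex 0.1 4.1 4.6
  endloop
 endfacet
 facet normal 0.488 -0.873 0.001
  outer loop
   vertex 2.1 1.3 0.3
   vertex 3.7 2.2 4.7
   vertex 1.2 0.8 2.8
  endloop
 endfacet
 facet normal 0.934 0.063 -0.352
  outer loop
   vertex 2.8 3.8 2.6
   vertex 3.7 2.2 4.7
   vertex 2.1 1.3 0.3
  endloop
 endfacet
 facet normal 0.408 0.796 0.447
  outer loop
   vertex 1.6 3.5 4.3
   vertex 0.1 4.1 4.6
   vertex 3.7 2.2 4.7
  endloop
 endfacet
 facet normal 0.408 0.805 0.430
  outer loop
   vertex 1.6 3.5 4.3
   vertex 2.8 3.8 2.6
   vertex 0.1 4.1 4.6
  endloop
 endfacet
 facet normal 0.413 0.801 0.433
  outer loop
   vertex 1.6 3.5 4.3
   vertex 3.7 2.2 4.7
   vertex 2.8 3.8 2.6
  endloop
 endfacet
 facet normal -0.938 -0.342 0.054
  outer loop
   vertex 0.4 2.6 0.3
   vertex 1.2 0.8 2.8
   vertex 0.1 4.1 4.6
  endloop
 endfacet
 facet normal -0.568 -0.743 -0.353
  outer loop
   vertex 0.4 2.6 0.3
   vertex 2.1 1.3 0.3
   vertex 1.2 0.8 2.8
  endloop
 endfacet
 facet normal 0.862 0.191 -0.470
  outer loop
   vertex 1.8 2.9 0.4
   vertex 2.8 3.8 2.6
   vertex 2.1 1.3 0.3
  endloop
 endfacet
 facet normal 0.056 0.073 -0.996
  outer loop
   vertex 1.8 2.9 0.4
   vertex 2.1 1.3 0.3
   vertex 0.4 2.6 0.3
  endloop
 endfacet
 facet normal 0.282 0.928 0.242
  outer loop
   vertex 1.5 4.3 2.2
   vertex 0.1 4.1 4.6
   vertex 2.8 3.8 2.6
  endloop
 endfacet
 facet normal 0.441 0.743 -0.504
  outer loop
   vertex 1.5 4.3 2.2
   vertex 2.8 3.8 2.6
   vertex 1.8 2.9 0.4
  endloop
 endfacet
 facet normal -0.615 0.730 -0.298
  outer loop
   vertex 1.5 4.3 2.2
   vertex 0.4 2.6 0.3
   vertex 0.1 4.1 4.6
  endloop
 endfacet
 facet normal -0.121 0.774 -0.622
  outer loop
   vertex 1.5 4.3 2.2
   vertex 1.8 2.9 0.4
   vertex 0.4 2.6 0.3
  endloop
 endfacet
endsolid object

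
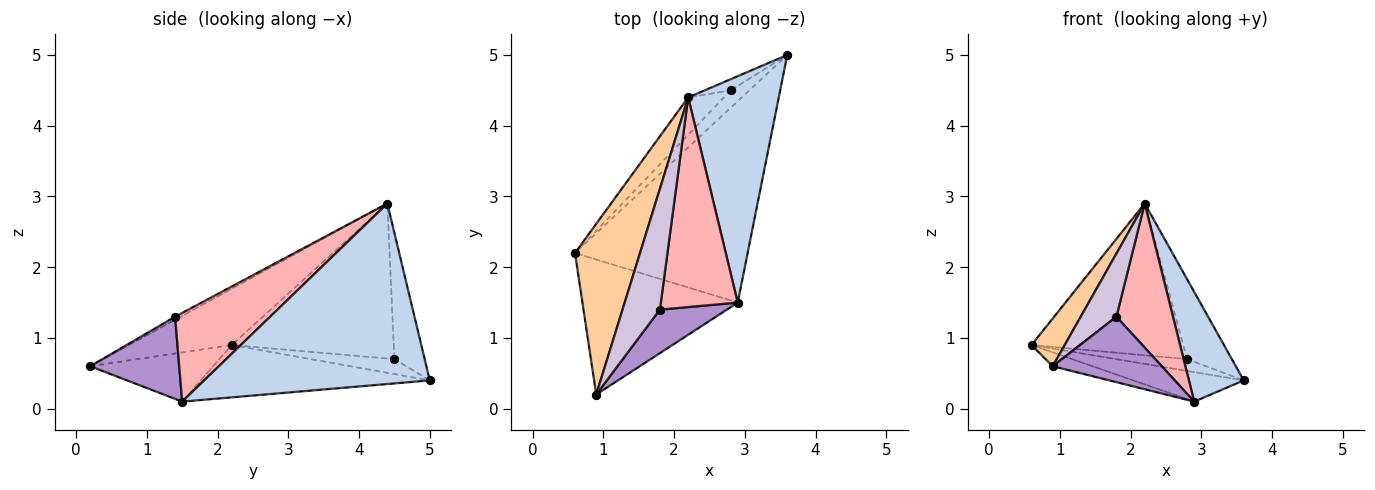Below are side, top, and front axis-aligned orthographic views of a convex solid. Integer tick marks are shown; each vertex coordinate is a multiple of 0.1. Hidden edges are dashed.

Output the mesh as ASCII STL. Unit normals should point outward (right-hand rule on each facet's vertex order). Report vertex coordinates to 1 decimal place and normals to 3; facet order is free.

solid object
 facet normal -0.287 0.139 -0.948
  outer loop
   vertex 2.9 1.5 0.1
   vertex 0.6 2.2 0.9
   vertex 3.6 5.0 0.4
  endloop
 endfacet
 facet normal 0.873 -0.212 0.438
  outer loop
   vertex 2.2 4.4 2.9
   vertex 2.9 1.5 0.1
   vertex 3.6 5.0 0.4
  endloop
 endfacet
 facet normal -0.300 0.097 -0.949
  outer loop
   vertex 0.9 0.2 0.6
   vertex 0.6 2.2 0.9
   vertex 2.9 1.5 0.1
  endloop
 endfacet
 facet normal -0.640 -0.207 0.740
  outer loop
   vertex 0.9 0.2 0.6
   vertex 2.2 4.4 2.9
   vertex 0.6 2.2 0.9
  endloop
 endfacet
 facet normal -0.551 0.467 -0.691
  outer loop
   vertex 2.8 4.5 0.7
   vertex 3.6 5.0 0.4
   vertex 0.6 2.2 0.9
  endloop
 endfacet
 facet normal -0.720 0.674 -0.166
  outer loop
   vertex 2.8 4.5 0.7
   vertex 0.6 2.2 0.9
   vertex 2.2 4.4 2.9
  endloop
 endfacet
 facet normal -0.557 0.823 -0.115
  outer loop
   vertex 2.8 4.5 0.7
   vertex 2.2 4.4 2.9
   vertex 3.6 5.0 0.4
  endloop
 endfacet
 facet normal 0.689 -0.410 0.597
  outer loop
   vertex 1.8 1.4 1.3
   vertex 2.9 1.5 0.1
   vertex 2.2 4.4 2.9
  endloop
 endfacet
 facet normal 0.562 -0.689 0.458
  outer loop
   vertex 1.8 1.4 1.3
   vertex 0.9 0.2 0.6
   vertex 2.9 1.5 0.1
  endloop
 endfacet
 facet normal -0.072 -0.462 0.884
  outer loop
   vertex 1.8 1.4 1.3
   vertex 2.2 4.4 2.9
   vertex 0.9 0.2 0.6
  endloop
 endfacet
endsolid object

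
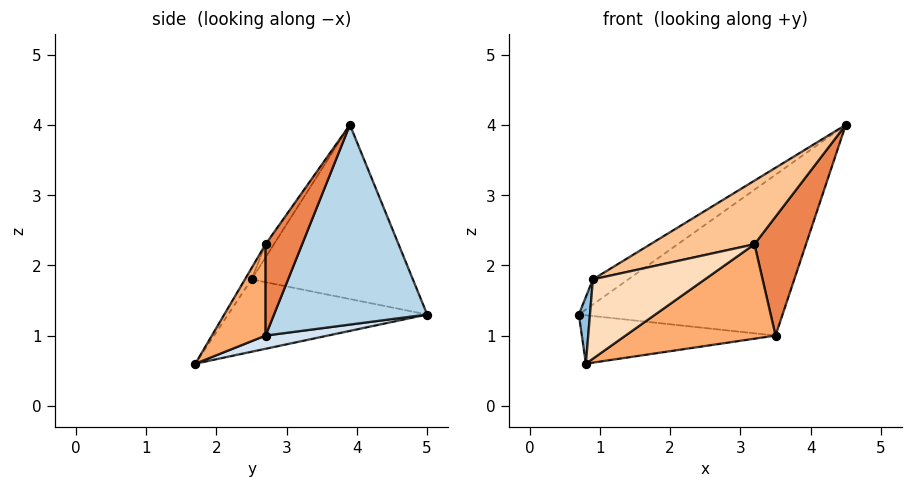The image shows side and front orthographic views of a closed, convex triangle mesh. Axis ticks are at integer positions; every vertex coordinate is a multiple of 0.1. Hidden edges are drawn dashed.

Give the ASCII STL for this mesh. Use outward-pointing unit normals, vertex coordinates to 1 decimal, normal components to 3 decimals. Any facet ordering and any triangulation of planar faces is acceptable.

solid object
 facet normal -0.551 0.121 0.825
  outer loop
   vertex 0.9 2.5 1.8
   vertex 4.5 3.9 4.0
   vertex 0.7 5.0 1.3
  endloop
 endfacet
 facet normal -0.991 -0.055 0.120
  outer loop
   vertex 0.9 2.5 1.8
   vertex 0.7 5.0 1.3
   vertex 0.8 1.7 0.6
  endloop
 endfacet
 facet normal 0.533 0.709 -0.461
  outer loop
   vertex 3.5 2.7 1.0
   vertex 0.7 5.0 1.3
   vertex 4.5 3.9 4.0
  endloop
 endfacet
 facet normal 0.067 0.209 -0.976
  outer loop
   vertex 3.5 2.7 1.0
   vertex 0.8 1.7 0.6
   vertex 0.7 5.0 1.3
  endloop
 endfacet
 facet normal 0.573 -0.809 0.132
  outer loop
   vertex 3.2 2.7 2.3
   vertex 3.5 2.7 1.0
   vertex 4.5 3.9 4.0
  endloop
 endfacet
 facet normal 0.336 -0.939 0.078
  outer loop
   vertex 3.2 2.7 2.3
   vertex 0.8 1.7 0.6
   vertex 3.5 2.7 1.0
  endloop
 endfacet
 facet normal -0.063 -0.792 0.607
  outer loop
   vertex 3.2 2.7 2.3
   vertex 4.5 3.9 4.0
   vertex 0.9 2.5 1.8
  endloop
 endfacet
 facet normal -0.049 -0.829 0.557
  outer loop
   vertex 3.2 2.7 2.3
   vertex 0.9 2.5 1.8
   vertex 0.8 1.7 0.6
  endloop
 endfacet
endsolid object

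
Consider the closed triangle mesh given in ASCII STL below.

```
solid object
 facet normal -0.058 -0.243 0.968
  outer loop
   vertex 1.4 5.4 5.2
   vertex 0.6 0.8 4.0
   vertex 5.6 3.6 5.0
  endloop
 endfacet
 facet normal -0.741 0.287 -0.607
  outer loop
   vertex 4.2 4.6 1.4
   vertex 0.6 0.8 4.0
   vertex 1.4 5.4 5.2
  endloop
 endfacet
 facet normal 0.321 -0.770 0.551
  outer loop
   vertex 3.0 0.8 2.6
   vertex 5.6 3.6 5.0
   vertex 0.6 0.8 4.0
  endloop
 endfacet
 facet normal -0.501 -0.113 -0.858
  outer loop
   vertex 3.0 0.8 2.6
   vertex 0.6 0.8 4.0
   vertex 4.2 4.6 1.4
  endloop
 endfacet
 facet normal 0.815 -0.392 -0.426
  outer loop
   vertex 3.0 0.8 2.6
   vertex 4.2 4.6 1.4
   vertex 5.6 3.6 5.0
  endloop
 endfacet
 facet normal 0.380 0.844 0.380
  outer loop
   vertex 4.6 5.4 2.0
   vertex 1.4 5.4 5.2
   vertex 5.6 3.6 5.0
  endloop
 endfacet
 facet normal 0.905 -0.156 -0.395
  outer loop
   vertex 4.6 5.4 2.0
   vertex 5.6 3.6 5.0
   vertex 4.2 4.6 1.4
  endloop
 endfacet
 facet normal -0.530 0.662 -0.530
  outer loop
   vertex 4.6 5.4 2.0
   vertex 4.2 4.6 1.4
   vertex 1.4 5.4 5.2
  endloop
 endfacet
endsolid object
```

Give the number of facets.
8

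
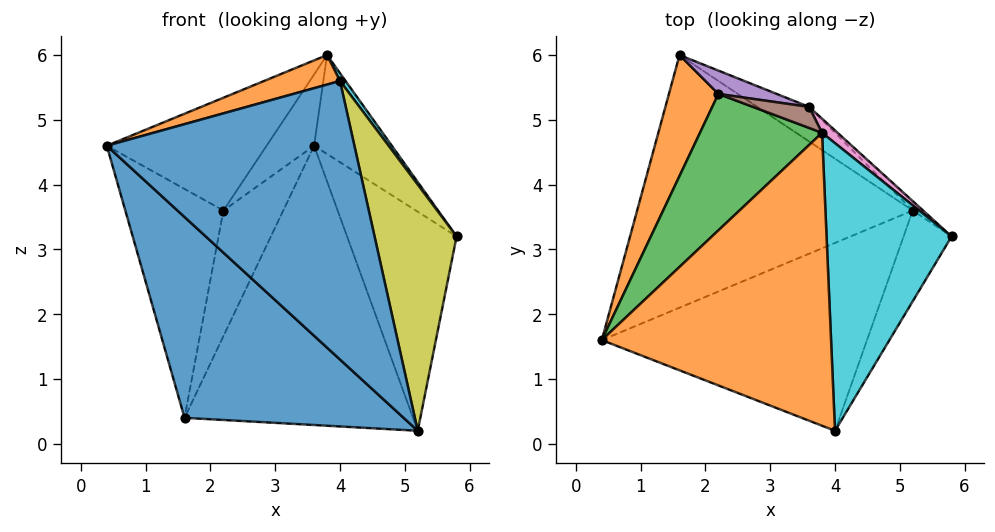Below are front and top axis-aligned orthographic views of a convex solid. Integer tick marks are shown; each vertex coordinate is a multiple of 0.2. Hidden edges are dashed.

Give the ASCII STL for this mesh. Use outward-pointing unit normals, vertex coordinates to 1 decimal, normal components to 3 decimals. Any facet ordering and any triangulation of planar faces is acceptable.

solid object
 facet normal -0.417 -0.566 -0.712
  outer loop
   vertex 5.2 3.6 0.2
   vertex 0.4 1.6 4.6
   vertex 1.6 6.0 0.4
  endloop
 endfacet
 facet normal -0.849 0.467 0.247
  outer loop
   vertex 2.2 5.4 3.6
   vertex 1.6 6.0 0.4
   vertex 0.4 1.6 4.6
  endloop
 endfacet
 facet normal -0.676 0.470 0.568
  outer loop
   vertex 2.2 5.4 3.6
   vertex 0.4 1.6 4.6
   vertex 3.8 4.8 6.0
  endloop
 endfacet
 facet normal 0.548 0.830 -0.103
  outer loop
   vertex 3.6 5.2 4.6
   vertex 5.2 3.6 0.2
   vertex 1.6 6.0 0.4
  endloop
 endfacet
 facet normal 0.010 0.983 0.182
  outer loop
   vertex 3.6 5.2 4.6
   vertex 1.6 6.0 0.4
   vertex 2.2 5.4 3.6
  endloop
 endfacet
 facet normal -0.065 0.957 0.283
  outer loop
   vertex 3.6 5.2 4.6
   vertex 2.2 5.4 3.6
   vertex 3.8 4.8 6.0
  endloop
 endfacet
 facet normal 0.704 0.704 0.101
  outer loop
   vertex 3.6 5.2 4.6
   vertex 3.8 4.8 6.0
   vertex 5.8 3.2 3.2
  endloop
 endfacet
 facet normal 0.661 0.750 -0.032
  outer loop
   vertex 3.6 5.2 4.6
   vertex 5.8 3.2 3.2
   vertex 5.2 3.6 0.2
  endloop
 endfacet
 facet normal 0.741 -0.630 -0.232
  outer loop
   vertex 4.0 0.2 5.6
   vertex 5.2 3.6 0.2
   vertex 5.8 3.2 3.2
  endloop
 endfacet
 facet normal 0.809 -0.016 0.587
  outer loop
   vertex 4.0 0.2 5.6
   vertex 5.8 3.2 3.2
   vertex 3.8 4.8 6.0
  endloop
 endfacet
 facet normal -0.165 -0.818 -0.551
  outer loop
   vertex 4.0 0.2 5.6
   vertex 0.4 1.6 4.6
   vertex 5.2 3.6 0.2
  endloop
 endfacet
 facet normal -0.301 -0.096 0.949
  outer loop
   vertex 4.0 0.2 5.6
   vertex 3.8 4.8 6.0
   vertex 0.4 1.6 4.6
  endloop
 endfacet
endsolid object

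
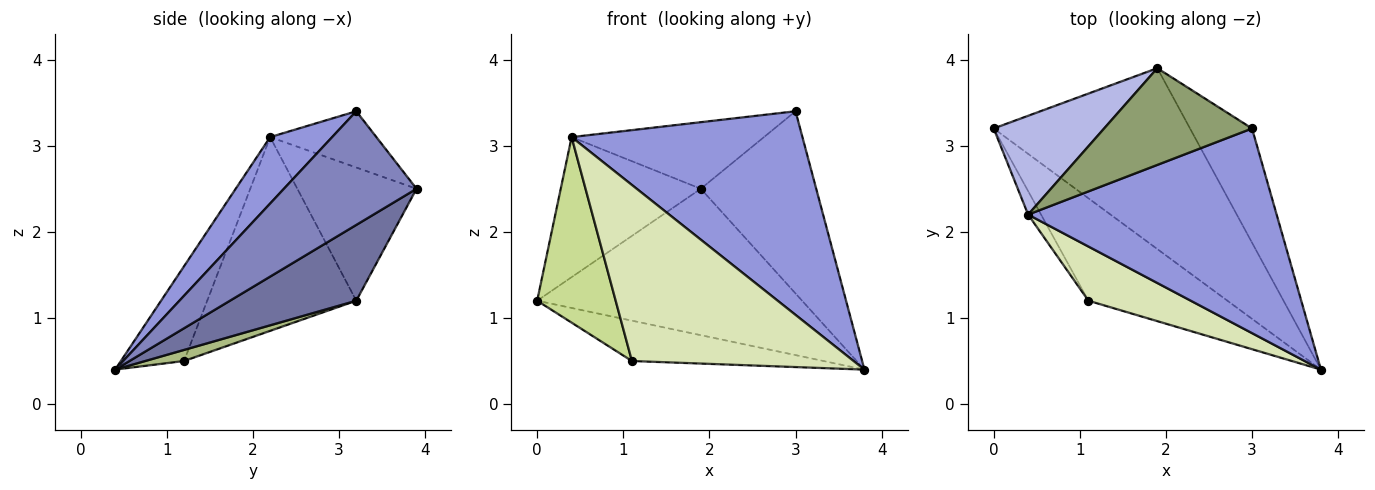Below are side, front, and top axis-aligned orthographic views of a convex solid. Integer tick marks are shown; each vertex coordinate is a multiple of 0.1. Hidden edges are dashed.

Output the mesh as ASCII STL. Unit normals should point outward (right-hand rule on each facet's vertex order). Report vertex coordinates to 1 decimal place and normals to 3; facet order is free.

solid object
 facet normal 0.287 0.603 -0.744
  outer loop
   vertex 1.9 3.9 2.5
   vertex 3.8 0.4 0.4
   vertex 0.0 3.2 1.2
  endloop
 endfacet
 facet normal 0.698 0.607 -0.381
  outer loop
   vertex 1.9 3.9 2.5
   vertex 3.0 3.2 3.4
   vertex 3.8 0.4 0.4
  endloop
 endfacet
 facet normal 0.186 -0.693 0.696
  outer loop
   vertex 0.4 2.2 3.1
   vertex 3.8 0.4 0.4
   vertex 3.0 3.2 3.4
  endloop
 endfacet
 facet normal -0.571 0.671 0.473
  outer loop
   vertex 0.4 2.2 3.1
   vertex 1.9 3.9 2.5
   vertex 0.0 3.2 1.2
  endloop
 endfacet
 facet normal -0.299 0.541 0.786
  outer loop
   vertex 0.4 2.2 3.1
   vertex 3.0 3.2 3.4
   vertex 1.9 3.9 2.5
  endloop
 endfacet
 facet normal 0.074 0.365 -0.928
  outer loop
   vertex 1.1 1.2 0.5
   vertex 0.0 3.2 1.2
   vertex 3.8 0.4 0.4
  endloop
 endfacet
 facet normal -0.883 -0.465 -0.059
  outer loop
   vertex 1.1 1.2 0.5
   vertex 0.4 2.2 3.1
   vertex 0.0 3.2 1.2
  endloop
 endfacet
 facet normal -0.263 -0.922 0.284
  outer loop
   vertex 1.1 1.2 0.5
   vertex 3.8 0.4 0.4
   vertex 0.4 2.2 3.1
  endloop
 endfacet
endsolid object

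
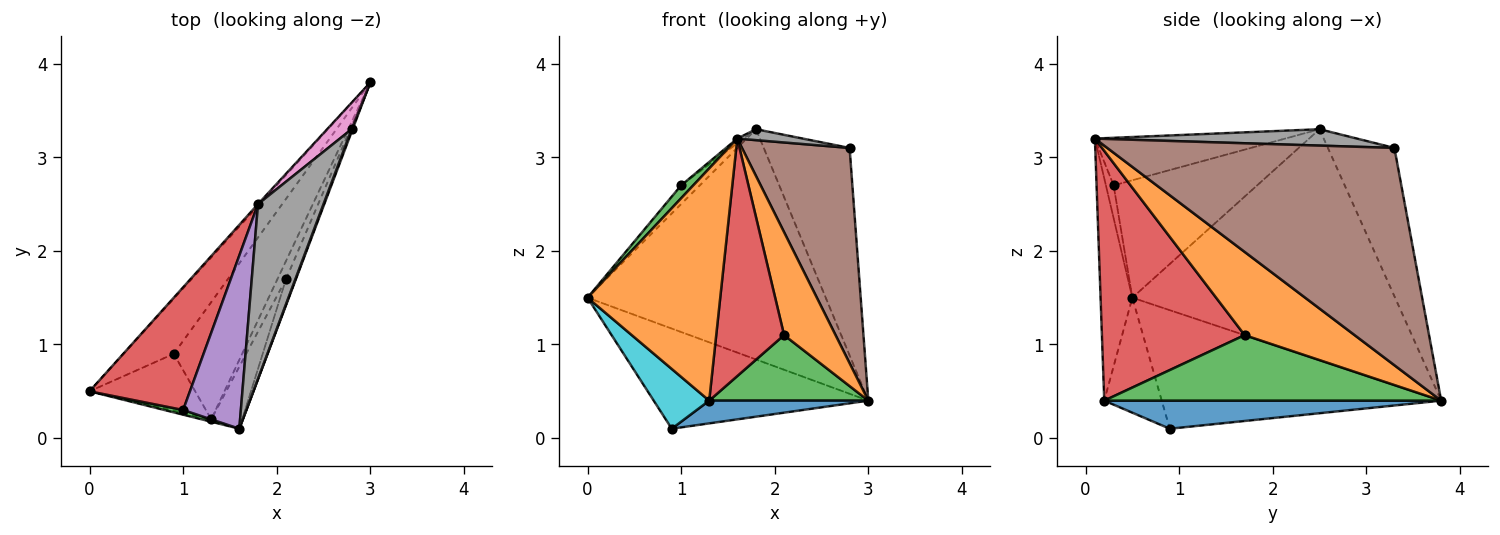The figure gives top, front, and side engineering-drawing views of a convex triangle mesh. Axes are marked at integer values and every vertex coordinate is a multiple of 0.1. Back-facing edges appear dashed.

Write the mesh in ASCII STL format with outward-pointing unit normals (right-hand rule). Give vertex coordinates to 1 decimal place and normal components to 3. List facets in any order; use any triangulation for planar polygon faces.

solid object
 facet normal -0.741 0.672 -0.005
  outer loop
   vertex 1.8 2.5 3.3
   vertex 3.0 3.8 0.4
   vertex 0.0 0.5 1.5
  endloop
 endfacet
 facet normal -0.233 -0.972 -0.010
  outer loop
   vertex 1.3 0.2 0.4
   vertex 1.6 0.1 3.2
   vertex 0.0 0.5 1.5
  endloop
 endfacet
 facet normal -0.513 -0.807 0.293
  outer loop
   vertex 1.0 0.3 2.7
   vertex 0.0 0.5 1.5
   vertex 1.6 0.1 3.2
  endloop
 endfacet
 facet normal -0.756 0.099 0.647
  outer loop
   vertex 1.0 0.3 2.7
   vertex 1.8 2.5 3.3
   vertex 0.0 0.5 1.5
  endloop
 endfacet
 facet normal -0.636 0.021 0.771
  outer loop
   vertex 1.0 0.3 2.7
   vertex 1.6 0.1 3.2
   vertex 1.8 2.5 3.3
  endloop
 endfacet
 facet normal 0.936 -0.351 0.004
  outer loop
   vertex 2.8 3.3 3.1
   vertex 1.6 0.1 3.2
   vertex 3.0 3.8 0.4
  endloop
 endfacet
 facet normal -0.609 0.787 0.101
  outer loop
   vertex 2.8 3.3 3.1
   vertex 3.0 3.8 0.4
   vertex 1.8 2.5 3.3
  endloop
 endfacet
 facet normal 0.242 -0.061 0.968
  outer loop
   vertex 2.8 3.3 3.1
   vertex 1.8 2.5 3.3
   vertex 1.6 0.1 3.2
  endloop
 endfacet
 facet normal -0.752 0.577 -0.318
  outer loop
   vertex 0.9 0.9 0.1
   vertex 0.0 0.5 1.5
   vertex 3.0 3.8 0.4
  endloop
 endfacet
 facet normal -0.600 -0.579 -0.551
  outer loop
   vertex 0.9 0.9 0.1
   vertex 1.3 0.2 0.4
   vertex 0.0 0.5 1.5
  endloop
 endfacet
 facet normal 0.374 -0.177 -0.911
  outer loop
   vertex 0.9 0.9 0.1
   vertex 3.0 3.8 0.4
   vertex 1.3 0.2 0.4
  endloop
 endfacet
 facet normal 0.901 -0.422 -0.107
  outer loop
   vertex 2.1 1.7 1.1
   vertex 3.0 3.8 0.4
   vertex 1.6 0.1 3.2
  endloop
 endfacet
 facet normal 0.898 -0.424 -0.118
  outer loop
   vertex 2.1 1.7 1.1
   vertex 1.3 0.2 0.4
   vertex 3.0 3.8 0.4
  endloop
 endfacet
 facet normal 0.898 -0.427 -0.111
  outer loop
   vertex 2.1 1.7 1.1
   vertex 1.6 0.1 3.2
   vertex 1.3 0.2 0.4
  endloop
 endfacet
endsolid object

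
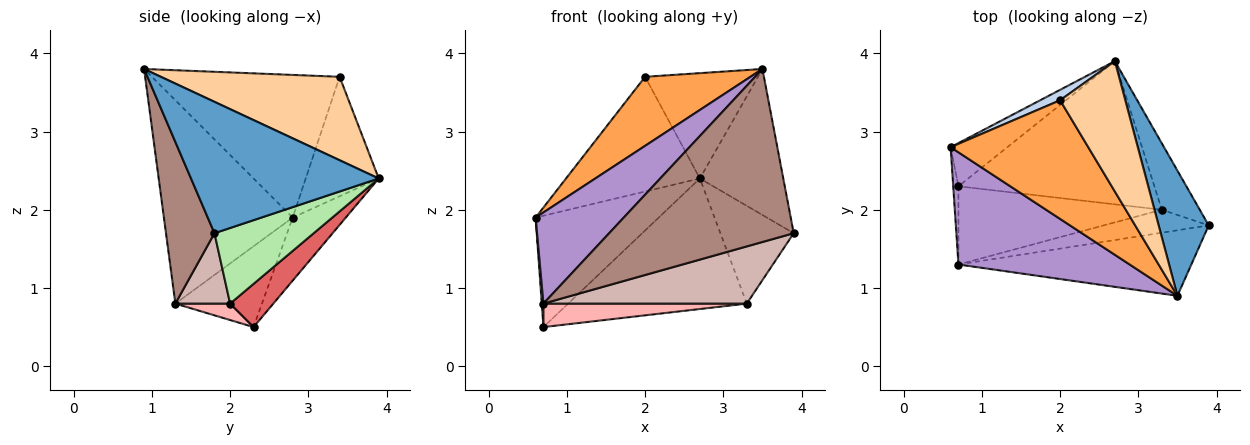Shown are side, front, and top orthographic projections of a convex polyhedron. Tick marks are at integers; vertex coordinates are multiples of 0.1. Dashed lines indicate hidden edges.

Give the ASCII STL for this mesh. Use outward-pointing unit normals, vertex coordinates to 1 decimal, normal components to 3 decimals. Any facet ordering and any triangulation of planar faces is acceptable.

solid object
 facet normal 0.863 0.384 0.329
  outer loop
   vertex 3.5 0.9 3.8
   vertex 3.9 1.8 1.7
   vertex 2.7 3.9 2.4
  endloop
 endfacet
 facet normal -0.477 0.875 0.080
  outer loop
   vertex 2.0 3.4 3.7
   vertex 2.7 3.9 2.4
   vertex 0.6 2.8 1.9
  endloop
 endfacet
 facet normal -0.667 -0.375 0.644
  outer loop
   vertex 2.0 3.4 3.7
   vertex 0.6 2.8 1.9
   vertex 3.5 0.9 3.8
  endloop
 endfacet
 facet normal 0.706 0.445 0.551
  outer loop
   vertex 2.0 3.4 3.7
   vertex 3.5 0.9 3.8
   vertex 2.7 3.9 2.4
  endloop
 endfacet
 facet normal -0.373 0.865 -0.336
  outer loop
   vertex 0.7 2.3 0.5
   vertex 0.6 2.8 1.9
   vertex 2.7 3.9 2.4
  endloop
 endfacet
 facet normal 0.746 0.551 -0.375
  outer loop
   vertex 3.3 2.0 0.8
   vertex 2.7 3.9 2.4
   vertex 3.9 1.8 1.7
  endloop
 endfacet
 facet normal 0.161 0.665 -0.729
  outer loop
   vertex 3.3 2.0 0.8
   vertex 0.7 2.3 0.5
   vertex 2.7 3.9 2.4
  endloop
 endfacet
 facet normal 0.077 -0.286 -0.955
  outer loop
   vertex 0.7 1.3 0.8
   vertex 0.7 2.3 0.5
   vertex 3.3 2.0 0.8
  endloop
 endfacet
 facet normal -0.678 -0.464 0.571
  outer loop
   vertex 0.7 1.3 0.8
   vertex 3.5 0.9 3.8
   vertex 0.6 2.8 1.9
  endloop
 endfacet
 facet normal -0.998 -0.019 -0.064
  outer loop
   vertex 0.7 1.3 0.8
   vertex 0.6 2.8 1.9
   vertex 0.7 2.3 0.5
  endloop
 endfacet
 facet normal 0.239 -0.908 -0.344
  outer loop
   vertex 0.7 1.3 0.8
   vertex 3.9 1.8 1.7
   vertex 3.5 0.9 3.8
  endloop
 endfacet
 facet normal 0.242 -0.900 -0.362
  outer loop
   vertex 0.7 1.3 0.8
   vertex 3.3 2.0 0.8
   vertex 3.9 1.8 1.7
  endloop
 endfacet
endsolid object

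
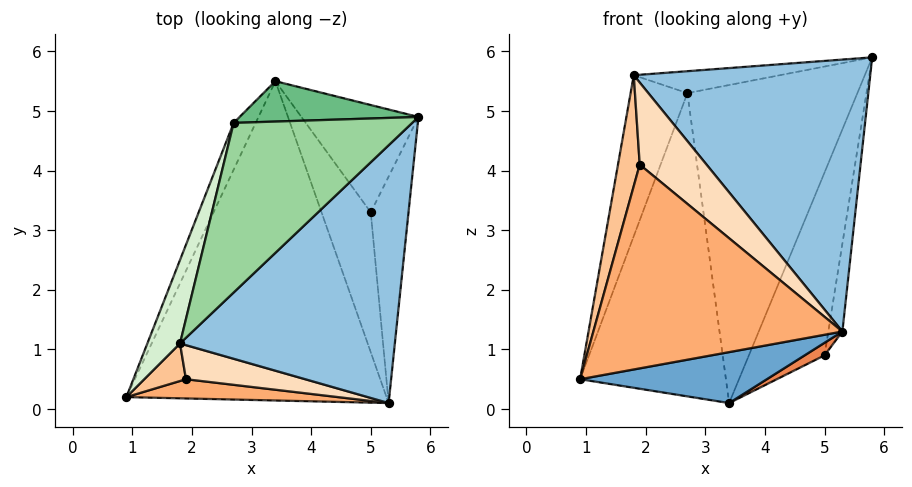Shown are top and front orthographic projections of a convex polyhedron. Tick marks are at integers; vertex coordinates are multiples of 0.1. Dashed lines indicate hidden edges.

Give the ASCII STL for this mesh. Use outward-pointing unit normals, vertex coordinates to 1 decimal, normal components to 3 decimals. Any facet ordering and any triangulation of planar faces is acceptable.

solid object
 facet normal 0.173 -0.155 -0.973
  outer loop
   vertex 3.4 5.5 0.1
   vertex 5.3 0.1 1.3
   vertex 0.9 0.2 0.5
  endloop
 endfacet
 facet normal 0.538 -0.612 0.580
  outer loop
   vertex 1.8 1.1 5.6
   vertex 5.3 0.1 1.3
   vertex 5.8 4.9 5.9
  endloop
 endfacet
 facet normal 0.981 0.070 -0.179
  outer loop
   vertex 5.0 3.3 0.9
   vertex 5.8 4.9 5.9
   vertex 5.3 0.1 1.3
  endloop
 endfacet
 facet normal 0.821 0.492 -0.289
  outer loop
   vertex 5.0 3.3 0.9
   vertex 3.4 5.5 0.1
   vertex 5.8 4.9 5.9
  endloop
 endfacet
 facet normal 0.351 -0.084 -0.933
  outer loop
   vertex 5.0 3.3 0.9
   vertex 5.3 0.1 1.3
   vertex 3.4 5.5 0.1
  endloop
 endfacet
 facet normal -0.040 -0.995 0.094
  outer loop
   vertex 1.9 0.5 4.1
   vertex 0.9 0.2 0.5
   vertex 5.3 0.1 1.3
  endloop
 endfacet
 facet normal -0.657 -0.714 0.242
  outer loop
   vertex 1.9 0.5 4.1
   vertex 1.8 1.1 5.6
   vertex 0.9 0.2 0.5
  endloop
 endfacet
 facet normal 0.203 -0.904 0.375
  outer loop
   vertex 1.9 0.5 4.1
   vertex 5.3 0.1 1.3
   vertex 1.8 1.1 5.6
  endloop
 endfacet
 facet normal -0.056 0.990 0.126
  outer loop
   vertex 2.7 4.8 5.3
   vertex 5.8 4.9 5.9
   vertex 3.4 5.5 0.1
  endloop
 endfacet
 facet normal -0.192 0.126 0.973
  outer loop
   vertex 2.7 4.8 5.3
   vertex 1.8 1.1 5.6
   vertex 5.8 4.9 5.9
  endloop
 endfacet
 facet normal -0.904 0.422 -0.065
  outer loop
   vertex 2.7 4.8 5.3
   vertex 3.4 5.5 0.1
   vertex 0.9 0.2 0.5
  endloop
 endfacet
 facet normal -0.961 0.244 0.127
  outer loop
   vertex 2.7 4.8 5.3
   vertex 0.9 0.2 0.5
   vertex 1.8 1.1 5.6
  endloop
 endfacet
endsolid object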